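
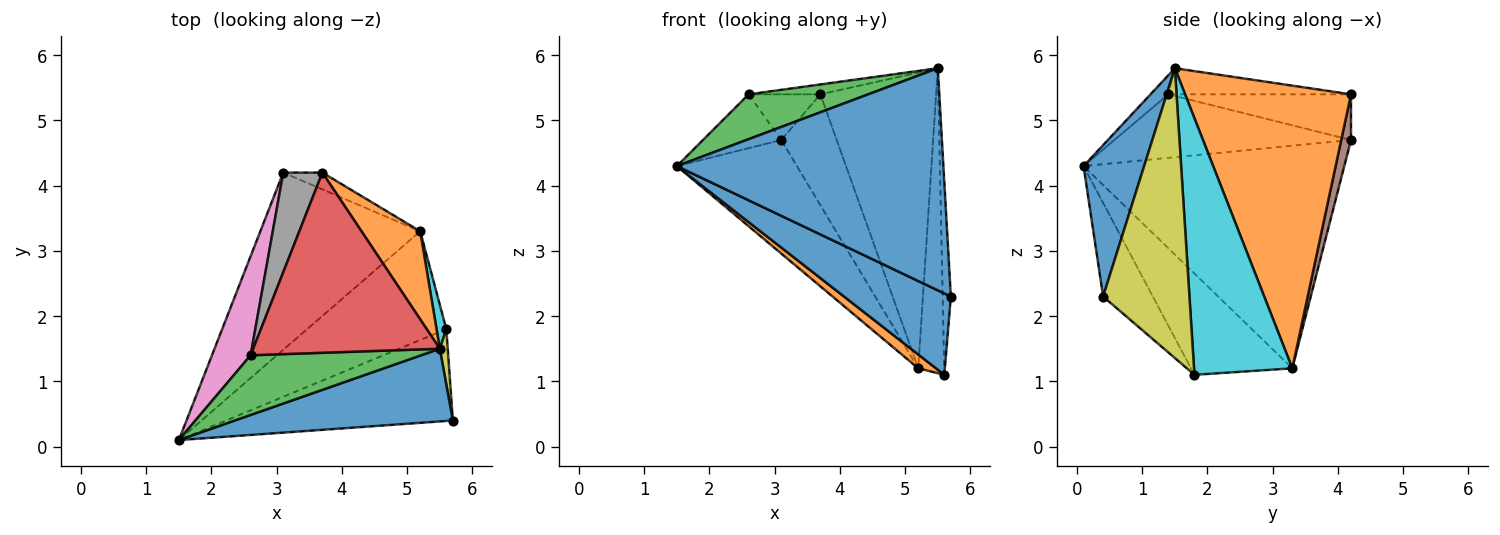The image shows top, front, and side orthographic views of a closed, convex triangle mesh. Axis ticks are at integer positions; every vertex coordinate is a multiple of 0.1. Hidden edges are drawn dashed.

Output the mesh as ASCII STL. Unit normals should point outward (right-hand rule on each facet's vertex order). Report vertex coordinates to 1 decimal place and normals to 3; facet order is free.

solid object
 facet normal 0.211 -0.929 0.304
  outer loop
   vertex 5.5 1.5 5.8
   vertex 1.5 0.1 4.3
   vertex 5.7 0.4 2.3
  endloop
 endfacet
 facet normal 0.809 0.564 0.168
  outer loop
   vertex 5.2 3.3 1.2
   vertex 3.7 4.2 5.4
   vertex 5.5 1.5 5.8
  endloop
 endfacet
 facet normal -0.089 -0.598 0.796
  outer loop
   vertex 2.6 1.4 5.4
   vertex 1.5 0.1 4.3
   vertex 5.5 1.5 5.8
  endloop
 endfacet
 facet normal -0.138 0.054 0.989
  outer loop
   vertex 2.6 1.4 5.4
   vertex 5.5 1.5 5.8
   vertex 3.7 4.2 5.4
  endloop
 endfacet
 facet normal -0.761 0.350 -0.546
  outer loop
   vertex 3.1 4.2 4.7
   vertex 5.2 3.3 1.2
   vertex 1.5 0.1 4.3
  endloop
 endfacet
 facet normal 0.172 0.974 -0.147
  outer loop
   vertex 3.1 4.2 4.7
   vertex 3.7 4.2 5.4
   vertex 5.2 3.3 1.2
  endloop
 endfacet
 facet normal -0.822 0.272 0.501
  outer loop
   vertex 3.1 4.2 4.7
   vertex 1.5 0.1 4.3
   vertex 2.6 1.4 5.4
  endloop
 endfacet
 facet normal -0.728 0.286 0.624
  outer loop
   vertex 3.1 4.2 4.7
   vertex 2.6 1.4 5.4
   vertex 3.7 4.2 5.4
  endloop
 endfacet
 facet normal 0.995 0.094 0.027
  outer loop
   vertex 5.6 1.8 1.1
   vertex 5.5 1.5 5.8
   vertex 5.7 0.4 2.3
  endloop
 endfacet
 facet normal 0.966 0.255 0.037
  outer loop
   vertex 5.6 1.8 1.1
   vertex 5.2 3.3 1.2
   vertex 5.5 1.5 5.8
  endloop
 endfacet
 facet normal -0.295 -0.634 -0.715
  outer loop
   vertex 5.6 1.8 1.1
   vertex 5.7 0.4 2.3
   vertex 1.5 0.1 4.3
  endloop
 endfacet
 facet normal -0.585 -0.102 -0.804
  outer loop
   vertex 5.6 1.8 1.1
   vertex 1.5 0.1 4.3
   vertex 5.2 3.3 1.2
  endloop
 endfacet
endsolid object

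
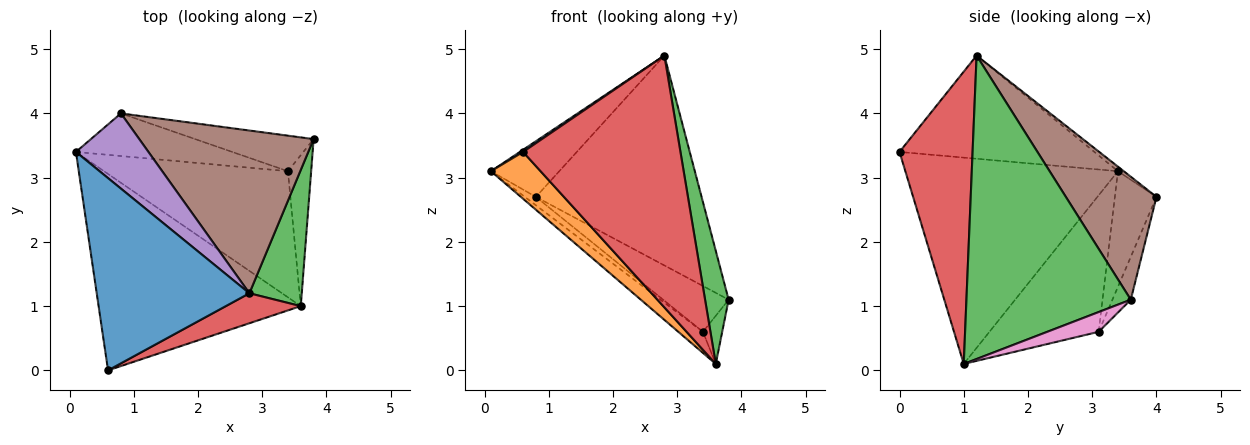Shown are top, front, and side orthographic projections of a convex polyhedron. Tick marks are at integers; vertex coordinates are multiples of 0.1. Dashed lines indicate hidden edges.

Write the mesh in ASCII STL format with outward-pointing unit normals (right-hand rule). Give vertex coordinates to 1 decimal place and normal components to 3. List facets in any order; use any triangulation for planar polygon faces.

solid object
 facet normal -0.560 -0.009 0.829
  outer loop
   vertex 2.8 1.2 4.9
   vertex 0.1 3.4 3.1
   vertex 0.6 0.0 3.4
  endloop
 endfacet
 facet normal -0.705 -0.165 -0.690
  outer loop
   vertex 3.6 1.0 0.1
   vertex 0.6 0.0 3.4
   vertex 0.1 3.4 3.1
  endloop
 endfacet
 facet normal 0.976 -0.140 0.168
  outer loop
   vertex 3.6 1.0 0.1
   vertex 3.8 3.6 1.1
   vertex 2.8 1.2 4.9
  endloop
 endfacet
 facet normal 0.419 -0.902 0.107
  outer loop
   vertex 3.6 1.0 0.1
   vertex 2.8 1.2 4.9
   vertex 0.6 0.0 3.4
  endloop
 endfacet
 facet normal -0.051 0.594 0.803
  outer loop
   vertex 0.8 4.0 2.7
   vertex 0.1 3.4 3.1
   vertex 2.8 1.2 4.9
  endloop
 endfacet
 facet normal 0.397 0.725 0.563
  outer loop
   vertex 0.8 4.0 2.7
   vertex 2.8 1.2 4.9
   vertex 3.8 3.6 1.1
  endloop
 endfacet
 facet normal 0.630 0.236 -0.740
  outer loop
   vertex 3.4 3.1 0.6
   vertex 3.8 3.6 1.1
   vertex 3.6 1.0 0.1
  endloop
 endfacet
 facet normal -0.216 0.771 -0.598
  outer loop
   vertex 3.4 3.1 0.6
   vertex 0.8 4.0 2.7
   vertex 3.8 3.6 1.1
  endloop
 endfacet
 facet normal -0.591 0.133 -0.796
  outer loop
   vertex 3.4 3.1 0.6
   vertex 3.6 1.0 0.1
   vertex 0.1 3.4 3.1
  endloop
 endfacet
 facet normal -0.587 0.156 -0.794
  outer loop
   vertex 3.4 3.1 0.6
   vertex 0.1 3.4 3.1
   vertex 0.8 4.0 2.7
  endloop
 endfacet
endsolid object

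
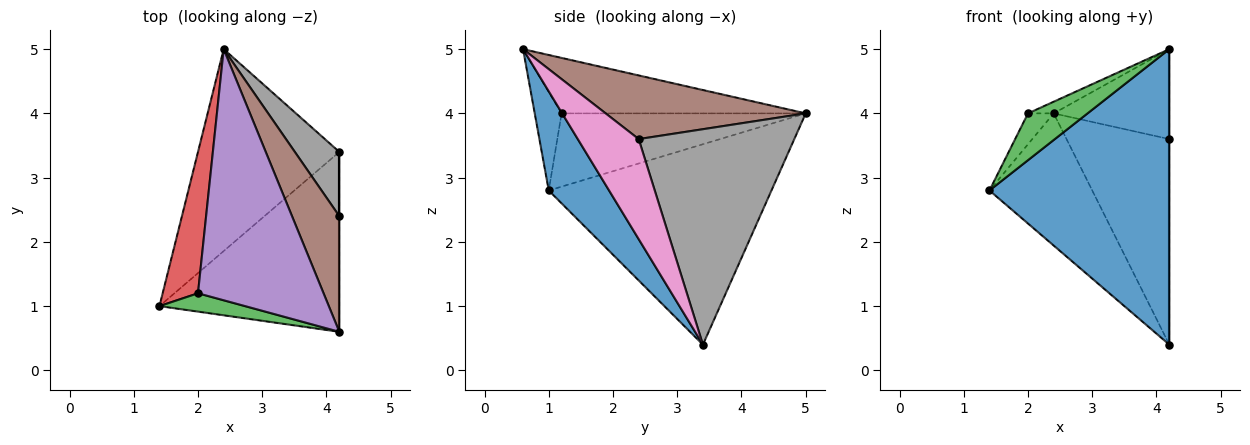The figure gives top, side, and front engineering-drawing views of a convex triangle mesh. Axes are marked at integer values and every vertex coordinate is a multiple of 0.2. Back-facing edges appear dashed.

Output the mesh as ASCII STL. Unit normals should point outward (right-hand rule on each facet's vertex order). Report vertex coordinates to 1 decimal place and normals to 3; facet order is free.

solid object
 facet normal 0.275 -0.821 -0.500
  outer loop
   vertex 4.2 3.4 0.4
   vertex 4.2 0.6 5.0
   vertex 1.4 1.0 2.8
  endloop
 endfacet
 facet normal -0.765 0.353 -0.539
  outer loop
   vertex 4.2 3.4 0.4
   vertex 1.4 1.0 2.8
   vertex 2.4 5.0 4.0
  endloop
 endfacet
 facet normal -0.387 -0.858 0.337
  outer loop
   vertex 2.0 1.2 4.0
   vertex 1.4 1.0 2.8
   vertex 4.2 0.6 5.0
  endloop
 endfacet
 facet normal -0.897 0.094 0.433
  outer loop
   vertex 2.0 1.2 4.0
   vertex 2.4 5.0 4.0
   vertex 1.4 1.0 2.8
  endloop
 endfacet
 facet normal -0.404 0.043 0.914
  outer loop
   vertex 2.0 1.2 4.0
   vertex 4.2 0.6 5.0
   vertex 2.4 5.0 4.0
  endloop
 endfacet
 facet normal 0.728 0.421 0.541
  outer loop
   vertex 4.2 2.4 3.6
   vertex 2.4 5.0 4.0
   vertex 4.2 0.6 5.0
  endloop
 endfacet
 facet normal 1.000 0.000 0.000
  outer loop
   vertex 4.2 2.4 3.6
   vertex 4.2 0.6 5.0
   vertex 4.2 3.4 0.4
  endloop
 endfacet
 facet normal 0.822 0.543 0.170
  outer loop
   vertex 4.2 2.4 3.6
   vertex 4.2 3.4 0.4
   vertex 2.4 5.0 4.0
  endloop
 endfacet
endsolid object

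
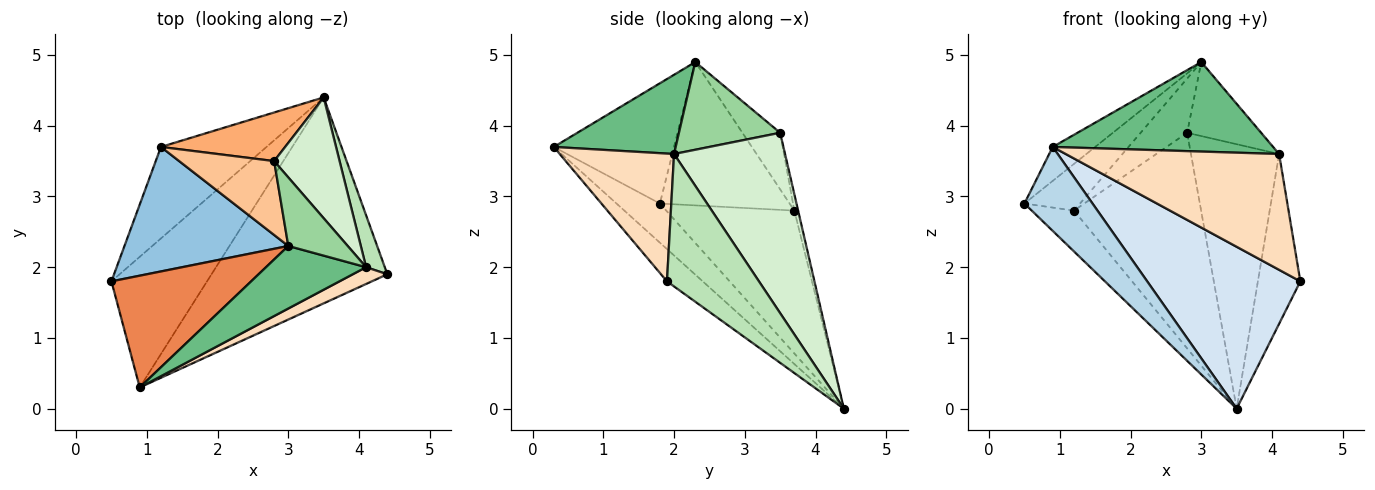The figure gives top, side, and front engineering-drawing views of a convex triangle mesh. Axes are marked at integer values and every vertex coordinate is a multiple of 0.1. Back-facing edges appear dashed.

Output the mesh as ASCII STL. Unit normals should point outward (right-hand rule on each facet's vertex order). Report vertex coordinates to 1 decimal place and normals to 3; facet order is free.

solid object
 facet normal -0.777 0.256 -0.575
  outer loop
   vertex 1.2 3.7 2.8
   vertex 3.5 4.4 0.0
   vertex 0.5 1.8 2.9
  endloop
 endfacet
 facet normal -0.634 0.272 0.724
  outer loop
   vertex 1.2 3.7 2.8
   vertex 0.5 1.8 2.9
   vertex 3.0 2.3 4.9
  endloop
 endfacet
 facet normal -0.326 -0.511 -0.795
  outer loop
   vertex 0.9 0.3 3.7
   vertex 0.5 1.8 2.9
   vertex 3.5 4.4 0.0
  endloop
 endfacet
 facet normal -0.143 -0.612 -0.778
  outer loop
   vertex 0.9 0.3 3.7
   vertex 3.5 4.4 0.0
   vertex 4.4 1.9 1.8
  endloop
 endfacet
 facet normal -0.636 0.224 0.739
  outer loop
   vertex 0.9 0.3 3.7
   vertex 3.0 2.3 4.9
   vertex 0.5 1.8 2.9
  endloop
 endfacet
 facet normal -0.029 0.975 0.220
  outer loop
   vertex 2.8 3.5 3.9
   vertex 3.5 4.4 0.0
   vertex 1.2 3.7 2.8
  endloop
 endfacet
 facet normal -0.433 0.533 0.727
  outer loop
   vertex 2.8 3.5 3.9
   vertex 1.2 3.7 2.8
   vertex 3.0 2.3 4.9
  endloop
 endfacet
 facet normal 0.468 -0.874 0.127
  outer loop
   vertex 4.1 2.0 3.6
   vertex 0.9 0.3 3.7
   vertex 4.4 1.9 1.8
  endloop
 endfacet
 facet normal 0.413 -0.747 0.522
  outer loop
   vertex 4.1 2.0 3.6
   vertex 3.0 2.3 4.9
   vertex 0.9 0.3 3.7
  endloop
 endfacet
 facet normal 0.708 0.518 0.480
  outer loop
   vertex 4.1 2.0 3.6
   vertex 2.8 3.5 3.9
   vertex 3.0 2.3 4.9
  endloop
 endfacet
 facet normal 0.901 0.416 0.127
  outer loop
   vertex 4.1 2.0 3.6
   vertex 4.4 1.9 1.8
   vertex 3.5 4.4 0.0
  endloop
 endfacet
 facet normal 0.753 0.598 0.273
  outer loop
   vertex 4.1 2.0 3.6
   vertex 3.5 4.4 0.0
   vertex 2.8 3.5 3.9
  endloop
 endfacet
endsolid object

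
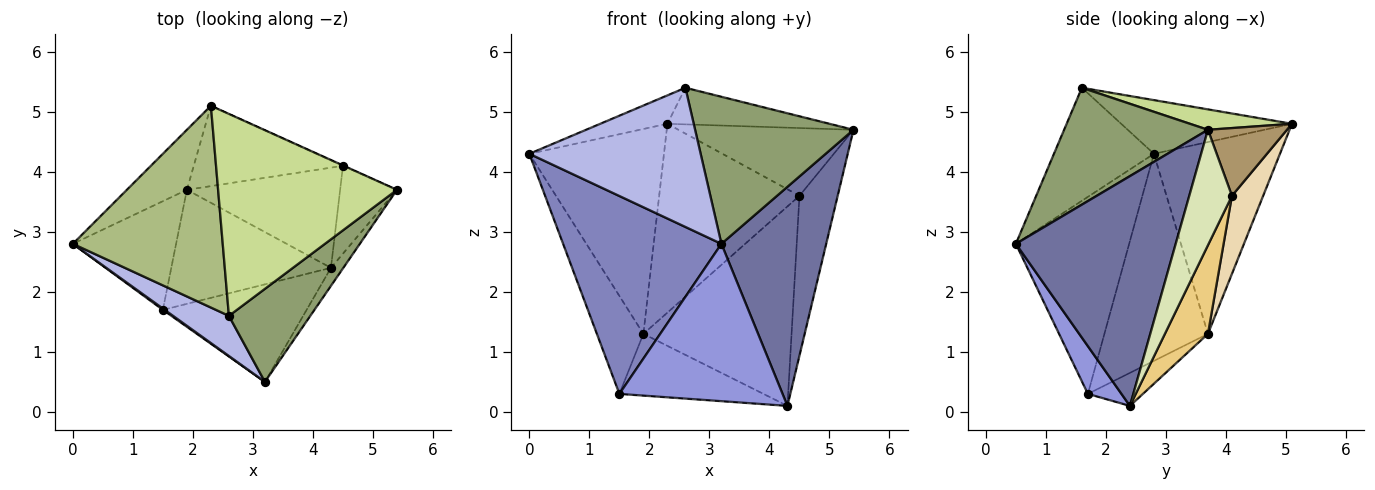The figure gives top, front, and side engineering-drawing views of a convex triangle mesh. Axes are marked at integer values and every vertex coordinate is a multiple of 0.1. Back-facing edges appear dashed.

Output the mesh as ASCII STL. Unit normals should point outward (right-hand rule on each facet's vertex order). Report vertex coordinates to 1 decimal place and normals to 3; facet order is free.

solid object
 facet normal 0.835 -0.548 -0.045
  outer loop
   vertex 4.3 2.4 0.1
   vertex 5.4 3.7 4.7
   vertex 3.2 0.5 2.8
  endloop
 endfacet
 facet normal -0.582 -0.813 0.005
  outer loop
   vertex 1.5 1.7 0.3
   vertex 3.2 0.5 2.8
   vertex 0.0 2.8 4.3
  endloop
 endfacet
 facet normal 0.172 -0.837 -0.519
  outer loop
   vertex 1.5 1.7 0.3
   vertex 4.3 2.4 0.1
   vertex 3.2 0.5 2.8
  endloop
 endfacet
 facet normal -0.489 -0.838 0.242
  outer loop
   vertex 2.6 1.6 5.4
   vertex 0.0 2.8 4.3
   vertex 3.2 0.5 2.8
  endloop
 endfacet
 facet normal 0.609 -0.670 0.424
  outer loop
   vertex 2.6 1.6 5.4
   vertex 3.2 0.5 2.8
   vertex 5.4 3.7 4.7
  endloop
 endfacet
 facet normal -0.334 0.131 0.933
  outer loop
   vertex 2.3 5.1 4.8
   vertex 0.0 2.8 4.3
   vertex 2.6 1.6 5.4
  endloop
 endfacet
 facet normal 0.112 0.177 0.978
  outer loop
   vertex 2.3 5.1 4.8
   vertex 2.6 1.6 5.4
   vertex 5.4 3.7 4.7
  endloop
 endfacet
 facet normal 0.699 0.627 -0.344
  outer loop
   vertex 4.5 4.1 3.6
   vertex 5.4 3.7 4.7
   vertex 4.3 2.4 0.1
  endloop
 endfacet
 facet normal 0.411 0.911 -0.005
  outer loop
   vertex 4.5 4.1 3.6
   vertex 2.3 5.1 4.8
   vertex 5.4 3.7 4.7
  endloop
 endfacet
 facet normal -0.179 0.468 -0.865
  outer loop
   vertex 1.9 3.7 1.3
   vertex 4.3 2.4 0.1
   vertex 1.5 1.7 0.3
  endloop
 endfacet
 facet normal 0.251 0.865 -0.434
  outer loop
   vertex 1.9 3.7 1.3
   vertex 4.5 4.1 3.6
   vertex 4.3 2.4 0.1
  endloop
 endfacet
 facet normal 0.201 0.901 -0.384
  outer loop
   vertex 1.9 3.7 1.3
   vertex 2.3 5.1 4.8
   vertex 4.5 4.1 3.6
  endloop
 endfacet
 facet normal -0.830 0.373 -0.414
  outer loop
   vertex 1.9 3.7 1.3
   vertex 1.5 1.7 0.3
   vertex 0.0 2.8 4.3
  endloop
 endfacet
 facet normal -0.668 0.714 -0.209
  outer loop
   vertex 1.9 3.7 1.3
   vertex 0.0 2.8 4.3
   vertex 2.3 5.1 4.8
  endloop
 endfacet
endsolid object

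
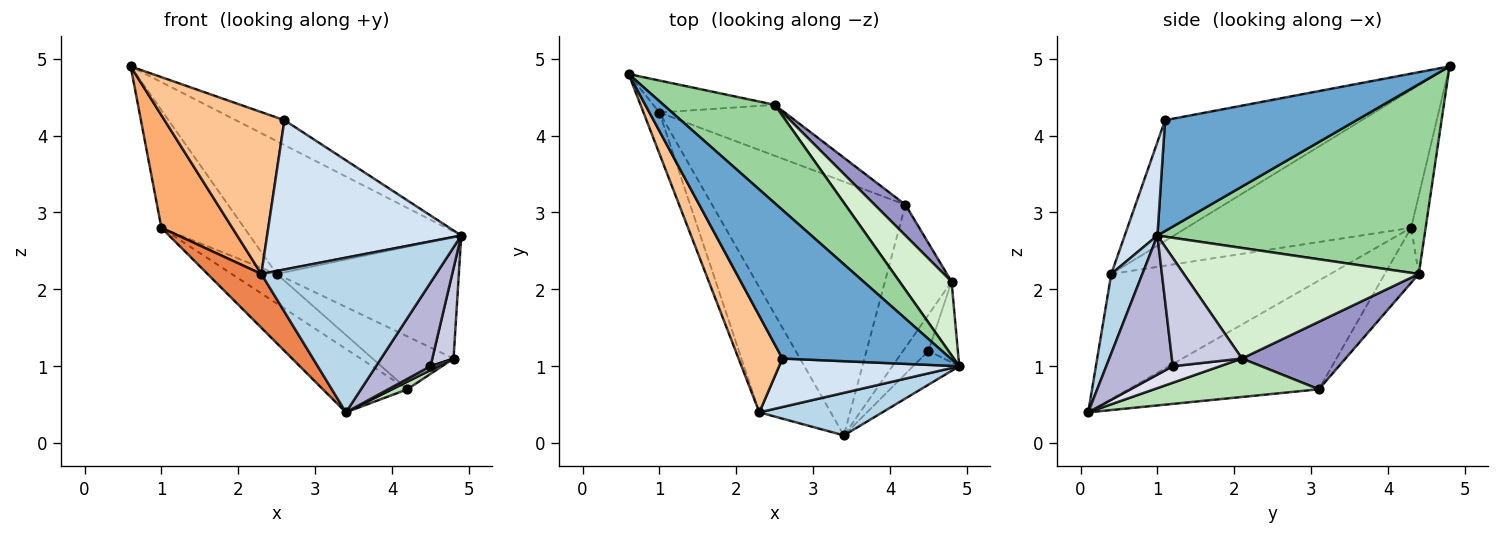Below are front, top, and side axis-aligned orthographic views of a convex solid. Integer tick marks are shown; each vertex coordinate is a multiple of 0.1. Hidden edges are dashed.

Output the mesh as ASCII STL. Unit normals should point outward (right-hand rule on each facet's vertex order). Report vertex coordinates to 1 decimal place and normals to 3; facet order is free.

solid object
 facet normal 0.545 0.138 0.827
  outer loop
   vertex 2.6 1.1 4.2
   vertex 4.9 1.0 2.7
   vertex 0.6 4.8 4.9
  endloop
 endfacet
 facet normal -0.479 0.213 -0.852
  outer loop
   vertex 4.2 3.1 0.7
   vertex 3.4 0.1 0.4
   vertex 1.0 4.3 2.8
  endloop
 endfacet
 facet normal 0.169 -0.950 0.262
  outer loop
   vertex 2.3 0.4 2.2
   vertex 3.4 0.1 0.4
   vertex 4.9 1.0 2.7
  endloop
 endfacet
 facet normal 0.158 -0.939 0.305
  outer loop
   vertex 2.3 0.4 2.2
   vertex 4.9 1.0 2.7
   vertex 2.6 1.1 4.2
  endloop
 endfacet
 facet normal -0.850 -0.209 -0.484
  outer loop
   vertex 2.3 0.4 2.2
   vertex 1.0 4.3 2.8
   vertex 3.4 0.1 0.4
  endloop
 endfacet
 facet normal -0.948 -0.299 -0.109
  outer loop
   vertex 2.3 0.4 2.2
   vertex 0.6 4.8 4.9
   vertex 1.0 4.3 2.8
  endloop
 endfacet
 facet normal -0.816 -0.497 0.296
  outer loop
   vertex 2.3 0.4 2.2
   vertex 2.6 1.1 4.2
   vertex 0.6 4.8 4.9
  endloop
 endfacet
 facet normal -0.167 0.952 -0.258
  outer loop
   vertex 2.5 4.4 2.2
   vertex 1.0 4.3 2.8
   vertex 0.6 4.8 4.9
  endloop
 endfacet
 facet normal -0.355 0.469 -0.809
  outer loop
   vertex 2.5 4.4 2.2
   vertex 4.2 3.1 0.7
   vertex 1.0 4.3 2.8
  endloop
 endfacet
 facet normal 0.712 0.564 0.418
  outer loop
   vertex 2.5 4.4 2.2
   vertex 0.6 4.8 4.9
   vertex 4.9 1.0 2.7
  endloop
 endfacet
 facet normal 0.499 -0.047 -0.865
  outer loop
   vertex 4.8 2.1 1.1
   vertex 3.4 0.1 0.4
   vertex 4.2 3.1 0.7
  endloop
 endfacet
 facet normal 0.741 0.574 0.348
  outer loop
   vertex 4.8 2.1 1.1
   vertex 2.5 4.4 2.2
   vertex 4.9 1.0 2.7
  endloop
 endfacet
 facet normal 0.741 0.580 0.338
  outer loop
   vertex 4.8 2.1 1.1
   vertex 4.2 3.1 0.7
   vertex 2.5 4.4 2.2
  endloop
 endfacet
 facet normal 0.749 -0.614 -0.249
  outer loop
   vertex 4.5 1.2 1.0
   vertex 4.9 1.0 2.7
   vertex 3.4 0.1 0.4
  endloop
 endfacet
 facet normal 0.926 -0.281 -0.251
  outer loop
   vertex 4.5 1.2 1.0
   vertex 4.8 2.1 1.1
   vertex 4.9 1.0 2.7
  endloop
 endfacet
 facet normal 0.544 -0.089 -0.835
  outer loop
   vertex 4.5 1.2 1.0
   vertex 3.4 0.1 0.4
   vertex 4.8 2.1 1.1
  endloop
 endfacet
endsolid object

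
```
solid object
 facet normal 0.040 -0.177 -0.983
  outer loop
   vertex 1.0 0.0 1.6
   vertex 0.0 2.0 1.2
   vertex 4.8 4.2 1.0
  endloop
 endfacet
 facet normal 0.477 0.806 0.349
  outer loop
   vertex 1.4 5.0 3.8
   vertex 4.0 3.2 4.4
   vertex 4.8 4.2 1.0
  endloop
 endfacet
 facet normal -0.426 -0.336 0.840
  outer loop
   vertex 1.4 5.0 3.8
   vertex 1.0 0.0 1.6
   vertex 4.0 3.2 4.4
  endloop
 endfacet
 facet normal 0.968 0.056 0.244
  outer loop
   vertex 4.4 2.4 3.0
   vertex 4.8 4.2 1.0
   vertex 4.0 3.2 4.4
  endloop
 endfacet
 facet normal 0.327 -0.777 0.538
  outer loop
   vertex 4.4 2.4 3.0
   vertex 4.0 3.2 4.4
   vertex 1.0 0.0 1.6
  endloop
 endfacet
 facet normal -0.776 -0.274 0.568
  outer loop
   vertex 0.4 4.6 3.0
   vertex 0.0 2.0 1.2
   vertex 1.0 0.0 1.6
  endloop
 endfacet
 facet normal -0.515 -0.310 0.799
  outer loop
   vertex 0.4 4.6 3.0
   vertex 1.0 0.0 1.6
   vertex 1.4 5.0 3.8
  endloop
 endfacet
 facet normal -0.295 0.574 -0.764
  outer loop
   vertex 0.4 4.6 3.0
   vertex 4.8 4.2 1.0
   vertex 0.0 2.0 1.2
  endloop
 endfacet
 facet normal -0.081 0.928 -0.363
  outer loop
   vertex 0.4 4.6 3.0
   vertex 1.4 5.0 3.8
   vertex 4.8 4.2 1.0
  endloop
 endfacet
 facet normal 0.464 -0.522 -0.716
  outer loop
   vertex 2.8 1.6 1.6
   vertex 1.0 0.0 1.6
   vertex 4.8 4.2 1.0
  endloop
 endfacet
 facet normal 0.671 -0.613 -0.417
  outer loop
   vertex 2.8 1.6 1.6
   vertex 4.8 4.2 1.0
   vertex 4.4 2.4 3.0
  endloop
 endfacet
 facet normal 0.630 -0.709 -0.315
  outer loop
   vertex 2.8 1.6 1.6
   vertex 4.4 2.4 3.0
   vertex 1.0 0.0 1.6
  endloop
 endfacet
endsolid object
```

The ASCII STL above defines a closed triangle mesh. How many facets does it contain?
12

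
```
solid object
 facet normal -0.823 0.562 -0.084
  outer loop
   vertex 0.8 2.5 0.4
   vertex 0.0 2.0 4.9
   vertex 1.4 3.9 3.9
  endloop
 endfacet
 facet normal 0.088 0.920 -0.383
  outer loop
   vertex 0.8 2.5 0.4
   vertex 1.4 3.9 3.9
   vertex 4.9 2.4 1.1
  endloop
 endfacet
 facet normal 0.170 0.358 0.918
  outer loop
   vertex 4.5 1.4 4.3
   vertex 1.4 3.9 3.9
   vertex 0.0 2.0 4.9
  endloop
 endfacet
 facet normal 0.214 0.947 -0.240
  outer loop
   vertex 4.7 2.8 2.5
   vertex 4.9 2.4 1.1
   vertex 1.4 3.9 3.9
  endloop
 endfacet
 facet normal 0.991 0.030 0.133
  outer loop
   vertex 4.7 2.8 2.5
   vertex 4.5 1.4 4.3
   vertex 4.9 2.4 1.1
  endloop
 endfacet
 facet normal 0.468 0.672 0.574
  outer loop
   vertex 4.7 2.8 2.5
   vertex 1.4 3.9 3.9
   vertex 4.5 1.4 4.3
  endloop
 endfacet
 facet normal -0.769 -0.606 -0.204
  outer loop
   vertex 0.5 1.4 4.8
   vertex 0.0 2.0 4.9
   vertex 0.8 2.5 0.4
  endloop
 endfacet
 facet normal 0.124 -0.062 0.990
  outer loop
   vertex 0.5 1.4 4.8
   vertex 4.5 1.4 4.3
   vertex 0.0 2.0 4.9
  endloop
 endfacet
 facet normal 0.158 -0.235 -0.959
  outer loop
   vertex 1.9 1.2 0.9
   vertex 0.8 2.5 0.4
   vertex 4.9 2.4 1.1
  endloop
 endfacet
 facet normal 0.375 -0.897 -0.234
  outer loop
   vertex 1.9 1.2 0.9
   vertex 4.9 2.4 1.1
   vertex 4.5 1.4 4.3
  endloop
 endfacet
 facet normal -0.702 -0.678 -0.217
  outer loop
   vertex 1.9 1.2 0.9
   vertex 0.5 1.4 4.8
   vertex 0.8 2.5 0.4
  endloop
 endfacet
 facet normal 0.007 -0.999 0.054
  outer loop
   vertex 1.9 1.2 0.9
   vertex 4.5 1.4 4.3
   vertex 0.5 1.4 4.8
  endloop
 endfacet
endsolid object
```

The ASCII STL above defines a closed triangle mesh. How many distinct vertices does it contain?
8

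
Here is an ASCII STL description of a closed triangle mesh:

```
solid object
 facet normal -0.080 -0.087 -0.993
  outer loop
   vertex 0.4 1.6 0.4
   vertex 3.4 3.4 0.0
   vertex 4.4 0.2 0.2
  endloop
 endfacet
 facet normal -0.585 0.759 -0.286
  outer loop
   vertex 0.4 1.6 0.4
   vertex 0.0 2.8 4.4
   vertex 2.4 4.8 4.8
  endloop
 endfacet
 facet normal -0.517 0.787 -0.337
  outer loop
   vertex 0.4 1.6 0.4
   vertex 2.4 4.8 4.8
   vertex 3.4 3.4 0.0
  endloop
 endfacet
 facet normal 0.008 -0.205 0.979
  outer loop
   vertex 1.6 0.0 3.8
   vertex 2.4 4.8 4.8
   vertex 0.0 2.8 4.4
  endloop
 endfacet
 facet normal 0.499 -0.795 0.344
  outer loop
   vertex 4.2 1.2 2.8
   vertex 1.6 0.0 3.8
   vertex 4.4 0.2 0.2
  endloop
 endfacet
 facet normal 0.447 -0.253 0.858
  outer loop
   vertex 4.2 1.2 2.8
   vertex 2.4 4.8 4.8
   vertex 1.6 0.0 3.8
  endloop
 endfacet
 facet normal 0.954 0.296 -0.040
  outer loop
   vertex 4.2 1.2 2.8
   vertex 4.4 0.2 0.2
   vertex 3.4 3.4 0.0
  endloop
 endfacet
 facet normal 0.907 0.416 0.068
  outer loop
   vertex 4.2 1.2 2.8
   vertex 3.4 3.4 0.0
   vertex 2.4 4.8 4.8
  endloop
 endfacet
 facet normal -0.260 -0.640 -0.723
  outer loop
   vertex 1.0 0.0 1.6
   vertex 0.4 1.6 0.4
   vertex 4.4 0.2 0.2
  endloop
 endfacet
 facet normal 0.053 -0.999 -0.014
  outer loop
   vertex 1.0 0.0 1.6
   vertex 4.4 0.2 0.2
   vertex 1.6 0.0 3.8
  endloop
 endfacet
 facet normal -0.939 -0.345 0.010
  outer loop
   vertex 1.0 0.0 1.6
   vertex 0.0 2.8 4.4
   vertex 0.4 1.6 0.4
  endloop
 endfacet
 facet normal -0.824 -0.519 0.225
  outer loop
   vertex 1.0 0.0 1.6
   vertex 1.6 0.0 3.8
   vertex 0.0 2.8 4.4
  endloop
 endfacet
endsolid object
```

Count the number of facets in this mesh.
12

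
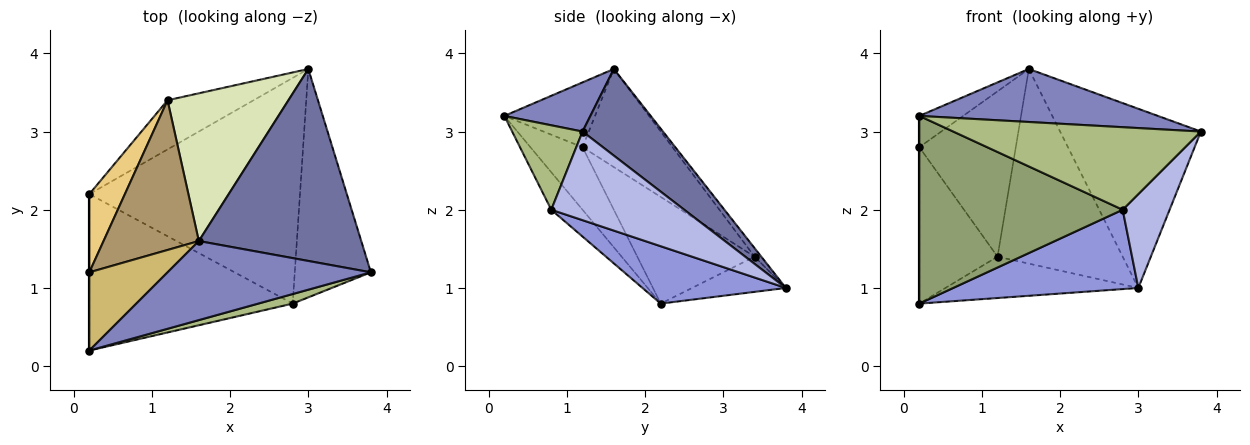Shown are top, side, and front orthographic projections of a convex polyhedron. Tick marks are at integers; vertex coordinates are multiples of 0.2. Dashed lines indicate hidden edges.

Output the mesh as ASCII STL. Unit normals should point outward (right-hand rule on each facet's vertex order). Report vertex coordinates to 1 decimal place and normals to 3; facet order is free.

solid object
 facet normal 0.363 0.636 0.681
  outer loop
   vertex 1.6 1.6 3.8
   vertex 3.8 1.2 3.0
   vertex 3.0 3.8 1.0
  endloop
 endfacet
 facet normal 0.197 -0.546 0.814
  outer loop
   vertex 0.2 0.2 3.2
   vertex 3.8 1.2 3.0
   vertex 1.6 1.6 3.8
  endloop
 endfacet
 facet normal 0.249 -0.321 -0.914
  outer loop
   vertex 2.8 0.8 2.0
   vertex 0.2 2.2 0.8
   vertex 3.0 3.8 1.0
  endloop
 endfacet
 facet normal 0.733 -0.259 -0.629
  outer loop
   vertex 2.8 0.8 2.0
   vertex 3.0 3.8 1.0
   vertex 3.8 1.2 3.0
  endloop
 endfacet
 facet normal -0.117 -0.763 -0.636
  outer loop
   vertex 2.8 0.8 2.0
   vertex 0.2 0.2 3.2
   vertex 0.2 2.2 0.8
  endloop
 endfacet
 facet normal 0.272 -0.956 0.111
  outer loop
   vertex 2.8 0.8 2.0
   vertex 3.8 1.2 3.0
   vertex 0.2 0.2 3.2
  endloop
 endfacet
 facet normal -0.299 0.614 -0.730
  outer loop
   vertex 1.2 3.4 1.4
   vertex 3.0 3.8 1.0
   vertex 0.2 2.2 0.8
  endloop
 endfacet
 facet normal -0.043 0.796 0.604
  outer loop
   vertex 1.2 3.4 1.4
   vertex 1.6 1.6 3.8
   vertex 3.0 3.8 1.0
  endloop
 endfacet
 facet normal -0.569 0.610 0.552
  outer loop
   vertex 0.2 1.2 2.8
   vertex 1.6 1.6 3.8
   vertex 1.2 3.4 1.4
  endloop
 endfacet
 facet normal -0.610 0.294 0.736
  outer loop
   vertex 0.2 1.2 2.8
   vertex 0.2 0.2 3.2
   vertex 1.6 1.6 3.8
  endloop
 endfacet
 facet normal -0.802 0.535 0.267
  outer loop
   vertex 0.2 1.2 2.8
   vertex 1.2 3.4 1.4
   vertex 0.2 2.2 0.8
  endloop
 endfacet
 facet normal -1.000 0.000 0.000
  outer loop
   vertex 0.2 1.2 2.8
   vertex 0.2 2.2 0.8
   vertex 0.2 0.2 3.2
  endloop
 endfacet
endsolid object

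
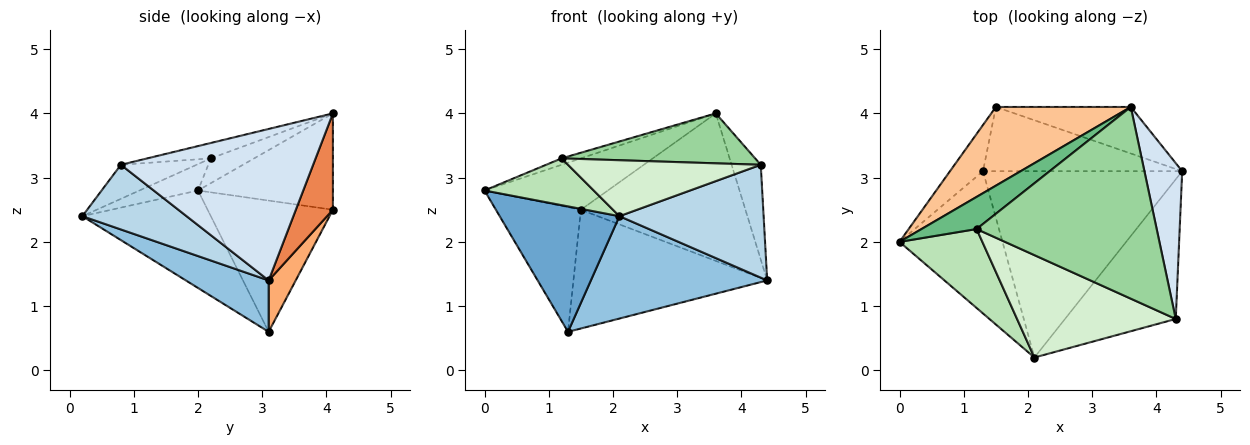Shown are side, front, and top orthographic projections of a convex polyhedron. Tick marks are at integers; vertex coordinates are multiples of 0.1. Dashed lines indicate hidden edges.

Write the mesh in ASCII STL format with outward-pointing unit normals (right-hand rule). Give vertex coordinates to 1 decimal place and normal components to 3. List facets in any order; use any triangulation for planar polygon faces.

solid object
 facet normal -0.579 -0.539 -0.612
  outer loop
   vertex 1.3 3.1 0.6
   vertex 2.1 0.2 2.4
   vertex 0.0 2.0 2.8
  endloop
 endfacet
 facet normal 0.221 -0.470 -0.855
  outer loop
   vertex 1.3 3.1 0.6
   vertex 4.4 3.1 1.4
   vertex 2.1 0.2 2.4
  endloop
 endfacet
 facet normal 0.414 -0.572 -0.708
  outer loop
   vertex 4.3 0.8 3.2
   vertex 2.1 0.2 2.4
   vertex 4.4 3.1 1.4
  endloop
 endfacet
 facet normal 0.960 0.146 0.239
  outer loop
   vertex 4.3 0.8 3.2
   vertex 4.4 3.1 1.4
   vertex 3.6 4.1 4.0
  endloop
 endfacet
 facet normal 0.210 0.932 -0.294
  outer loop
   vertex 1.5 4.1 2.5
   vertex 3.6 4.1 4.0
   vertex 4.4 3.1 1.4
  endloop
 endfacet
 facet normal 0.122 0.873 -0.472
  outer loop
   vertex 1.5 4.1 2.5
   vertex 4.4 3.1 1.4
   vertex 1.3 3.1 0.6
  endloop
 endfacet
 facet normal -0.513 0.469 0.719
  outer loop
   vertex 1.5 4.1 2.5
   vertex 0.0 2.0 2.8
   vertex 3.6 4.1 4.0
  endloop
 endfacet
 facet normal -0.810 0.550 -0.204
  outer loop
   vertex 1.5 4.1 2.5
   vertex 1.3 3.1 0.6
   vertex 0.0 2.0 2.8
  endloop
 endfacet
 facet normal -0.404 0.179 0.897
  outer loop
   vertex 1.2 2.2 3.3
   vertex 3.6 4.1 4.0
   vertex 0.0 2.0 2.8
  endloop
 endfacet
 facet normal -0.082 -0.251 0.964
  outer loop
   vertex 1.2 2.2 3.3
   vertex 4.3 0.8 3.2
   vertex 3.6 4.1 4.0
  endloop
 endfacet
 facet normal -0.264 -0.492 0.830
  outer loop
   vertex 1.2 2.2 3.3
   vertex 0.0 2.0 2.8
   vertex 2.1 0.2 2.4
  endloop
 endfacet
 facet normal -0.185 -0.471 0.862
  outer loop
   vertex 1.2 2.2 3.3
   vertex 2.1 0.2 2.4
   vertex 4.3 0.8 3.2
  endloop
 endfacet
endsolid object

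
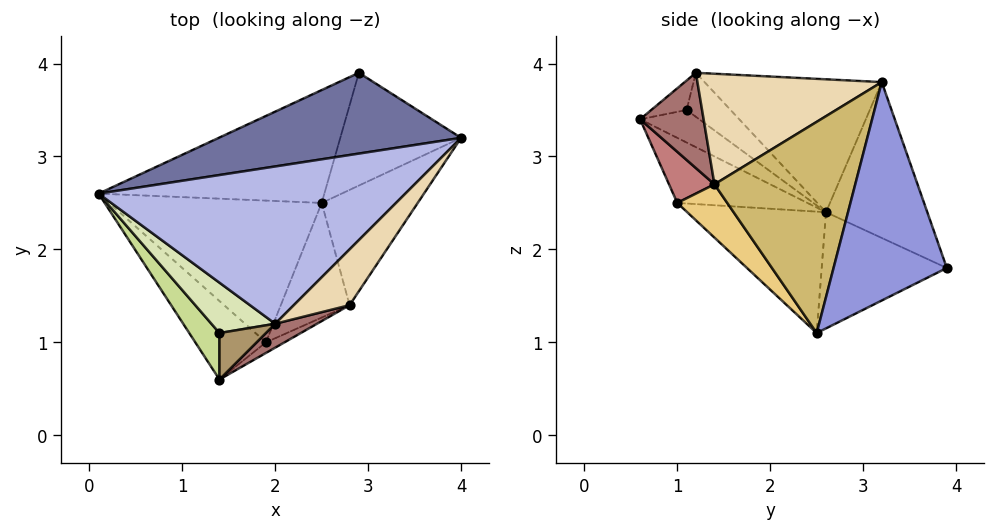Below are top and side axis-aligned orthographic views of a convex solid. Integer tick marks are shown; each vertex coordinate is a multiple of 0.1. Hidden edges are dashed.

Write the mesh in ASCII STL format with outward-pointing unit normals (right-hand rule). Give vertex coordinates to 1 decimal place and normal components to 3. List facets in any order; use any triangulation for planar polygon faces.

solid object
 facet normal -0.293 0.841 0.455
  outer loop
   vertex 2.9 3.9 1.8
   vertex 0.1 2.6 2.4
   vertex 4.0 3.2 3.8
  endloop
 endfacet
 facet normal -0.397 0.499 -0.771
  outer loop
   vertex 2.9 3.9 1.8
   vertex 2.5 2.5 1.1
   vertex 0.1 2.6 2.4
  endloop
 endfacet
 facet normal 0.875 -0.008 -0.484
  outer loop
   vertex 2.9 3.9 1.8
   vertex 4.0 3.2 3.8
   vertex 2.5 2.5 1.1
  endloop
 endfacet
 facet normal -0.363 0.405 0.839
  outer loop
   vertex 2.0 1.2 3.9
   vertex 4.0 3.2 3.8
   vertex 0.1 2.6 2.4
  endloop
 endfacet
 facet normal -0.527 -0.629 -0.572
  outer loop
   vertex 1.9 1.0 2.5
   vertex 1.4 0.6 3.4
   vertex 0.1 2.6 2.4
  endloop
 endfacet
 facet normal -0.423 -0.522 -0.741
  outer loop
   vertex 1.9 1.0 2.5
   vertex 0.1 2.6 2.4
   vertex 2.5 2.5 1.1
  endloop
 endfacet
 facet normal -0.726 -0.135 0.674
  outer loop
   vertex 1.4 1.1 3.5
   vertex 0.1 2.6 2.4
   vertex 1.4 0.6 3.4
  endloop
 endfacet
 facet normal -0.564 0.111 0.818
  outer loop
   vertex 1.4 1.1 3.5
   vertex 2.0 1.2 3.9
   vertex 0.1 2.6 2.4
  endloop
 endfacet
 facet normal -0.528 -0.167 0.833
  outer loop
   vertex 1.4 1.1 3.5
   vertex 1.4 0.6 3.4
   vertex 2.0 1.2 3.9
  endloop
 endfacet
 facet normal 0.858 -0.334 -0.390
  outer loop
   vertex 2.8 1.4 2.7
   vertex 2.5 2.5 1.1
   vertex 4.0 3.2 3.8
  endloop
 endfacet
 facet normal 0.437 -0.701 -0.564
  outer loop
   vertex 2.8 1.4 2.7
   vertex 1.9 1.0 2.5
   vertex 2.5 2.5 1.1
  endloop
 endfacet
 facet normal 0.674 -0.657 0.340
  outer loop
   vertex 2.8 1.4 2.7
   vertex 4.0 3.2 3.8
   vertex 2.0 1.2 3.9
  endloop
 endfacet
 facet normal 0.572 -0.781 0.251
  outer loop
   vertex 2.8 1.4 2.7
   vertex 2.0 1.2 3.9
   vertex 1.4 0.6 3.4
  endloop
 endfacet
 facet normal 0.430 -0.889 -0.156
  outer loop
   vertex 2.8 1.4 2.7
   vertex 1.4 0.6 3.4
   vertex 1.9 1.0 2.5
  endloop
 endfacet
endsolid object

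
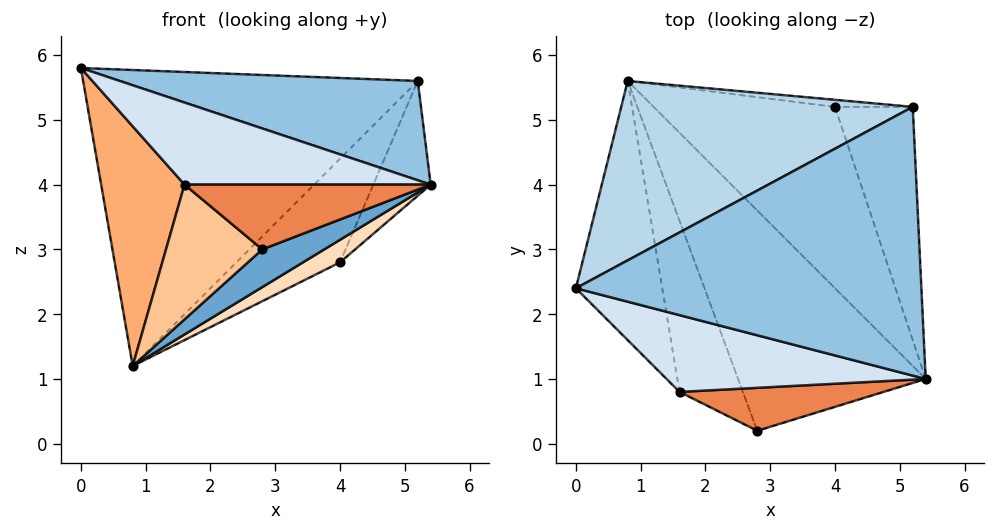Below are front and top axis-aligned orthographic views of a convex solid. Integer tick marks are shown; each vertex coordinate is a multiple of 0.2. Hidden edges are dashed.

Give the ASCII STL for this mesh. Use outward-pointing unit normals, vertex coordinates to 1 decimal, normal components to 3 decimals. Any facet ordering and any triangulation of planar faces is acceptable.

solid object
 facet normal 0.396 -0.155 -0.905
  outer loop
   vertex 2.8 0.2 3.0
   vertex 0.8 5.6 1.2
   vertex 5.4 1.0 4.0
  endloop
 endfacet
 facet normal 0.217 -0.338 0.916
  outer loop
   vertex 5.2 5.2 5.6
   vertex 0.0 2.4 5.8
   vertex 5.4 1.0 4.0
  endloop
 endfacet
 facet normal -0.403 0.783 0.474
  outer loop
   vertex 5.2 5.2 5.6
   vertex 0.8 5.6 1.2
   vertex 0.0 2.4 5.8
  endloop
 endfacet
 facet normal 0.038 -0.730 0.683
  outer loop
   vertex 1.6 0.8 4.0
   vertex 5.4 1.0 4.0
   vertex 0.0 2.4 5.8
  endloop
 endfacet
 facet normal 0.044 -0.833 0.552
  outer loop
   vertex 1.6 0.8 4.0
   vertex 2.8 0.2 3.0
   vertex 5.4 1.0 4.0
  endloop
 endfacet
 facet normal -0.833 -0.376 -0.406
  outer loop
   vertex 1.6 0.8 4.0
   vertex 0.0 2.4 5.8
   vertex 0.8 5.6 1.2
  endloop
 endfacet
 facet normal -0.694 -0.446 -0.566
  outer loop
   vertex 1.6 0.8 4.0
   vertex 0.8 5.6 1.2
   vertex 2.8 0.2 3.0
  endloop
 endfacet
 facet normal 0.433 -0.111 -0.894
  outer loop
   vertex 4.0 5.2 2.8
   vertex 5.4 1.0 4.0
   vertex 0.8 5.6 1.2
  endloop
 endfacet
 facet normal 0.902 0.190 -0.387
  outer loop
   vertex 4.0 5.2 2.8
   vertex 5.2 5.2 5.6
   vertex 5.4 1.0 4.0
  endloop
 endfacet
 facet normal 0.157 0.985 -0.067
  outer loop
   vertex 4.0 5.2 2.8
   vertex 0.8 5.6 1.2
   vertex 5.2 5.2 5.6
  endloop
 endfacet
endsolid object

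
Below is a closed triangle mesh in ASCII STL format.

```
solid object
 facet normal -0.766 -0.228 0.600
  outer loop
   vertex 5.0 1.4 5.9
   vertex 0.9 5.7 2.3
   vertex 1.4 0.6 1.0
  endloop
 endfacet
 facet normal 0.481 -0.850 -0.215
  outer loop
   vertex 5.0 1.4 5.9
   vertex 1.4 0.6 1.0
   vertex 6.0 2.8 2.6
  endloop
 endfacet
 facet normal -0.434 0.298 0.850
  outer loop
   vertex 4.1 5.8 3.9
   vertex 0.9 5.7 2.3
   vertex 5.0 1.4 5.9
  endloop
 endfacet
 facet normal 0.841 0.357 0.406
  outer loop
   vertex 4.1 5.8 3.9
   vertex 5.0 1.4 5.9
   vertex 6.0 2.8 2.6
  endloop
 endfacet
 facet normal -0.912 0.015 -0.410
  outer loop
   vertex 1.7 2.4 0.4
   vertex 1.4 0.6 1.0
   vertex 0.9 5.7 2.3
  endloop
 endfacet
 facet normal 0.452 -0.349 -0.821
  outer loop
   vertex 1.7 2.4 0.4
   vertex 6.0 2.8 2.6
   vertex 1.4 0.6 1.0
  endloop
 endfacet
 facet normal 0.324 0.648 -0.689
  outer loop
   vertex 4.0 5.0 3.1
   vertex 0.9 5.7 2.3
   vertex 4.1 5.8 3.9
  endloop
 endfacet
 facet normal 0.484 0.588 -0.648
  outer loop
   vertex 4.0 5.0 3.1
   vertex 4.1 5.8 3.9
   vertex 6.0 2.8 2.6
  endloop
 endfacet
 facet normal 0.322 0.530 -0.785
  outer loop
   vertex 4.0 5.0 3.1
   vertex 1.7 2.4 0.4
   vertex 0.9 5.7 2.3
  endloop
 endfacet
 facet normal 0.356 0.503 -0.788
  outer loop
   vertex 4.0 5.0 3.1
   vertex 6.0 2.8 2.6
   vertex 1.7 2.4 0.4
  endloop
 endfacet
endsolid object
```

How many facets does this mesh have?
10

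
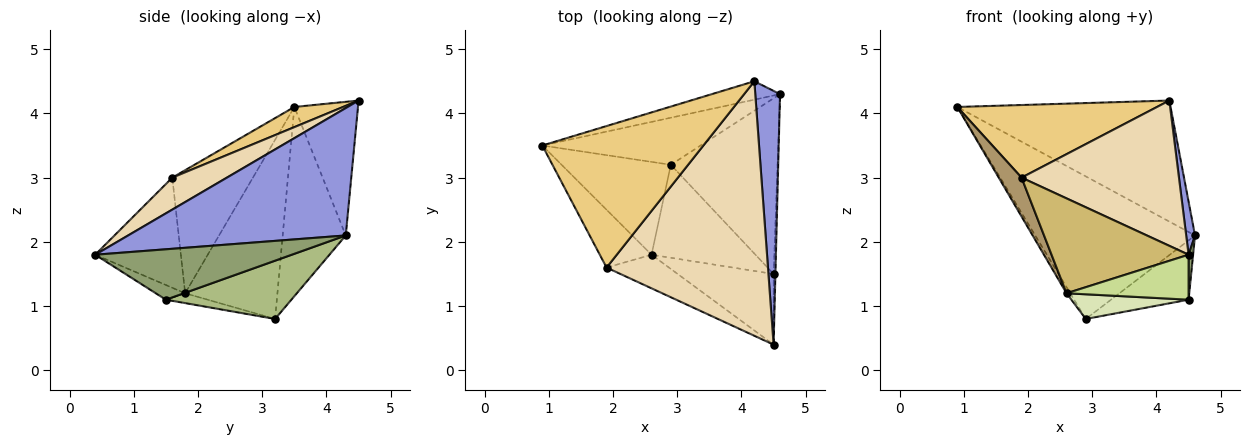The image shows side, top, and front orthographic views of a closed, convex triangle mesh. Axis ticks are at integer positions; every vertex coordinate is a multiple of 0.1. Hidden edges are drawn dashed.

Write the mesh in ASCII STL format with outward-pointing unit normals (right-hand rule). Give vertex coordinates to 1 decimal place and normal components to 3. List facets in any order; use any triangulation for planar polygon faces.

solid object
 facet normal -0.351 0.889 -0.294
  outer loop
   vertex 2.9 3.2 0.8
   vertex 0.9 3.5 4.1
   vertex 4.6 4.3 2.1
  endloop
 endfacet
 facet normal -0.283 0.948 -0.144
  outer loop
   vertex 4.2 4.5 4.2
   vertex 4.6 4.3 2.1
   vertex 0.9 3.5 4.1
  endloop
 endfacet
 facet normal 0.981 -0.040 0.191
  outer loop
   vertex 4.2 4.5 4.2
   vertex 4.5 0.4 1.8
   vertex 4.6 4.3 2.1
  endloop
 endfacet
 facet normal -0.853 0.034 -0.520
  outer loop
   vertex 2.6 1.8 1.2
   vertex 0.9 3.5 4.1
   vertex 2.9 3.2 0.8
  endloop
 endfacet
 facet normal 0.999 -0.023 -0.036
  outer loop
   vertex 4.5 1.5 1.1
   vertex 4.6 4.3 2.1
   vertex 4.5 0.4 1.8
  endloop
 endfacet
 facet normal 0.460 0.284 -0.841
  outer loop
   vertex 4.5 1.5 1.1
   vertex 2.9 3.2 0.8
   vertex 4.6 4.3 2.1
  endloop
 endfacet
 facet normal -0.128 -0.532 -0.837
  outer loop
   vertex 4.5 1.5 1.1
   vertex 4.5 0.4 1.8
   vertex 2.6 1.8 1.2
  endloop
 endfacet
 facet normal -0.091 -0.256 -0.963
  outer loop
   vertex 4.5 1.5 1.1
   vertex 2.6 1.8 1.2
   vertex 2.9 3.2 0.8
  endloop
 endfacet
 facet normal -0.892 -0.252 -0.375
  outer loop
   vertex 1.9 1.6 3.0
   vertex 0.9 3.5 4.1
   vertex 2.6 1.8 1.2
  endloop
 endfacet
 facet normal -0.508 -0.812 -0.288
  outer loop
   vertex 1.9 1.6 3.0
   vertex 2.6 1.8 1.2
   vertex 4.5 0.4 1.8
  endloop
 endfacet
 facet normal 0.111 -0.454 0.884
  outer loop
   vertex 1.9 1.6 3.0
   vertex 4.2 4.5 4.2
   vertex 0.9 3.5 4.1
  endloop
 endfacet
 facet normal 0.170 -0.489 0.856
  outer loop
   vertex 1.9 1.6 3.0
   vertex 4.5 0.4 1.8
   vertex 4.2 4.5 4.2
  endloop
 endfacet
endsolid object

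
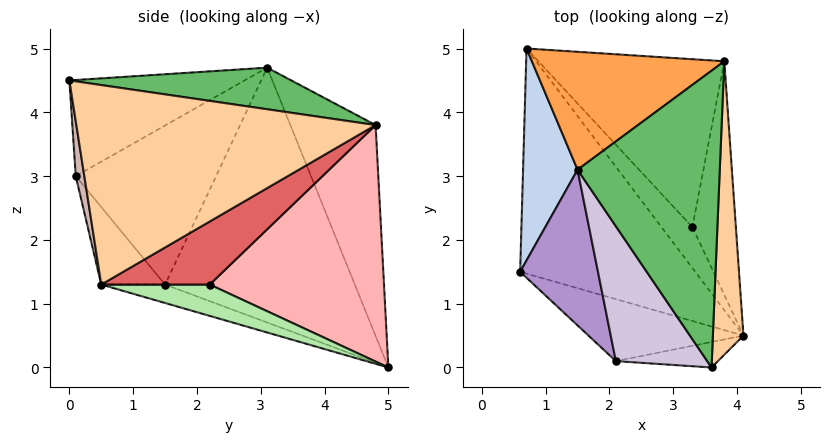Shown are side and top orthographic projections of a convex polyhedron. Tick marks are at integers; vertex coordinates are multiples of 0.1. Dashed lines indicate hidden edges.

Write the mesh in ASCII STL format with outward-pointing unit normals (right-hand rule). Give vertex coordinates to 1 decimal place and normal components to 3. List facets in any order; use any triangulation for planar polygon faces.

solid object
 facet normal -0.098 -0.344 -0.934
  outer loop
   vertex 0.7 5.0 0.0
   vertex 4.1 0.5 1.3
   vertex 0.6 1.5 1.3
  endloop
 endfacet
 facet normal -0.972 0.105 0.208
  outer loop
   vertex 1.5 3.1 4.7
   vertex 0.7 5.0 0.0
   vertex 0.6 1.5 1.3
  endloop
 endfacet
 facet normal -0.438 0.805 0.400
  outer loop
   vertex 3.8 4.8 3.8
   vertex 0.7 5.0 0.0
   vertex 1.5 3.1 4.7
  endloop
 endfacet
 facet normal 0.988 -0.019 0.151
  outer loop
   vertex 3.6 0.0 4.5
   vertex 4.1 0.5 1.3
   vertex 3.8 4.8 3.8
  endloop
 endfacet
 facet normal 0.278 0.127 0.952
  outer loop
   vertex 3.6 0.0 4.5
   vertex 3.8 4.8 3.8
   vertex 1.5 3.1 4.7
  endloop
 endfacet
 facet normal 0.675 0.318 -0.666
  outer loop
   vertex 3.3 2.2 1.3
   vertex 4.1 0.5 1.3
   vertex 0.7 5.0 0.0
  endloop
 endfacet
 facet normal 0.768 0.361 -0.529
  outer loop
   vertex 3.3 2.2 1.3
   vertex 3.8 4.8 3.8
   vertex 4.1 0.5 1.3
  endloop
 endfacet
 facet normal 0.719 0.405 -0.565
  outer loop
   vertex 3.3 2.2 1.3
   vertex 0.7 5.0 0.0
   vertex 3.8 4.8 3.8
  endloop
 endfacet
 facet normal -0.826 -0.394 0.404
  outer loop
   vertex 2.1 0.1 3.0
   vertex 1.5 3.1 4.7
   vertex 0.6 1.5 1.3
  endloop
 endfacet
 facet normal -0.639 -0.472 0.607
  outer loop
   vertex 2.1 0.1 3.0
   vertex 3.6 0.0 4.5
   vertex 1.5 3.1 4.7
  endloop
 endfacet
 facet normal -0.241 -0.843 -0.482
  outer loop
   vertex 2.1 0.1 3.0
   vertex 0.6 1.5 1.3
   vertex 4.1 0.5 1.3
  endloop
 endfacet
 facet normal 0.076 -0.987 -0.142
  outer loop
   vertex 2.1 0.1 3.0
   vertex 4.1 0.5 1.3
   vertex 3.6 0.0 4.5
  endloop
 endfacet
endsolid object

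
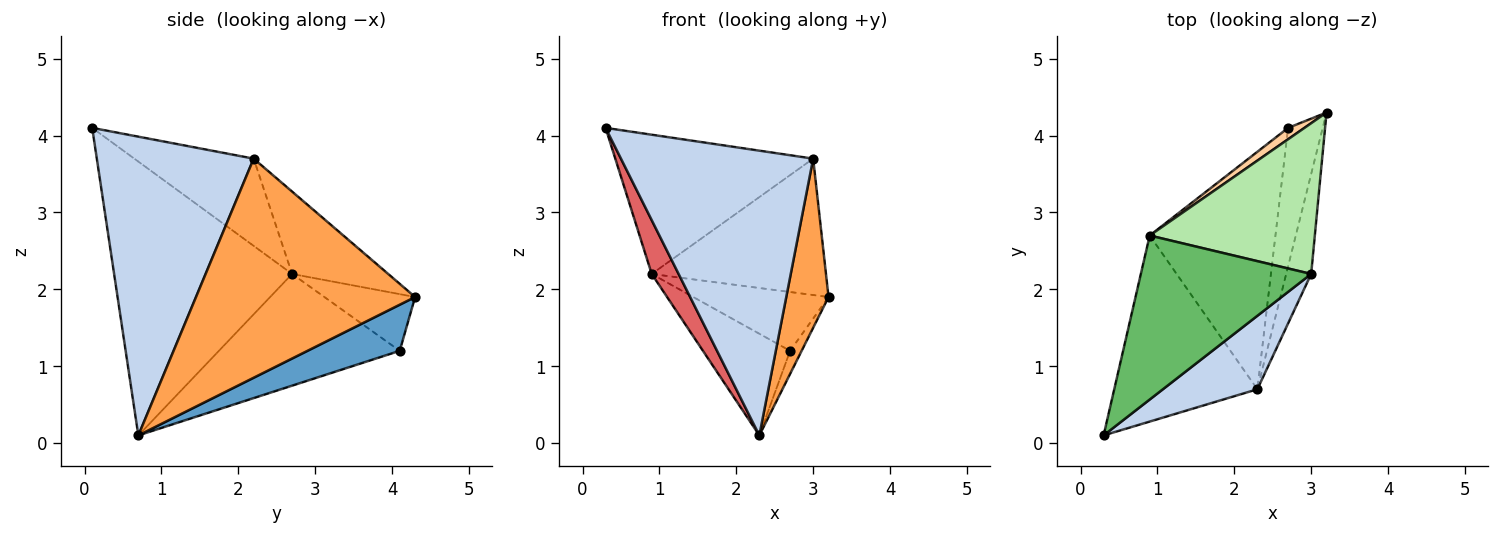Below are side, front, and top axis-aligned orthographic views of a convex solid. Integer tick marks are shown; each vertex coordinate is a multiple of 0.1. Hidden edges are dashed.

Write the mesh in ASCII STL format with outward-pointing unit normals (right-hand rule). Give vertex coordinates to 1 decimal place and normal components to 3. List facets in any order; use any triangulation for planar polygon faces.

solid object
 facet normal 0.796 0.100 -0.597
  outer loop
   vertex 2.7 4.1 1.2
   vertex 3.2 4.3 1.9
   vertex 2.3 0.7 0.1
  endloop
 endfacet
 facet normal 0.620 -0.760 0.196
  outer loop
   vertex 3.0 2.2 3.7
   vertex 0.3 0.1 4.1
   vertex 2.3 0.7 0.1
  endloop
 endfacet
 facet normal 0.976 -0.188 -0.111
  outer loop
   vertex 3.0 2.2 3.7
   vertex 2.3 0.7 0.1
   vertex 3.2 4.3 1.9
  endloop
 endfacet
 facet normal -0.550 0.820 0.158
  outer loop
   vertex 0.9 2.7 2.2
   vertex 3.2 4.3 1.9
   vertex 2.7 4.1 1.2
  endloop
 endfacet
 facet normal -0.364 0.603 0.710
  outer loop
   vertex 0.9 2.7 2.2
   vertex 0.3 0.1 4.1
   vertex 3.0 2.2 3.7
  endloop
 endfacet
 facet normal -0.347 0.629 0.696
  outer loop
   vertex 0.9 2.7 2.2
   vertex 3.0 2.2 3.7
   vertex 3.2 4.3 1.9
  endloop
 endfacet
 facet normal -0.878 -0.133 -0.459
  outer loop
   vertex 0.9 2.7 2.2
   vertex 2.3 0.7 0.1
   vertex 0.3 0.1 4.1
  endloop
 endfacet
 facet normal -0.633 0.305 -0.712
  outer loop
   vertex 0.9 2.7 2.2
   vertex 2.7 4.1 1.2
   vertex 2.3 0.7 0.1
  endloop
 endfacet
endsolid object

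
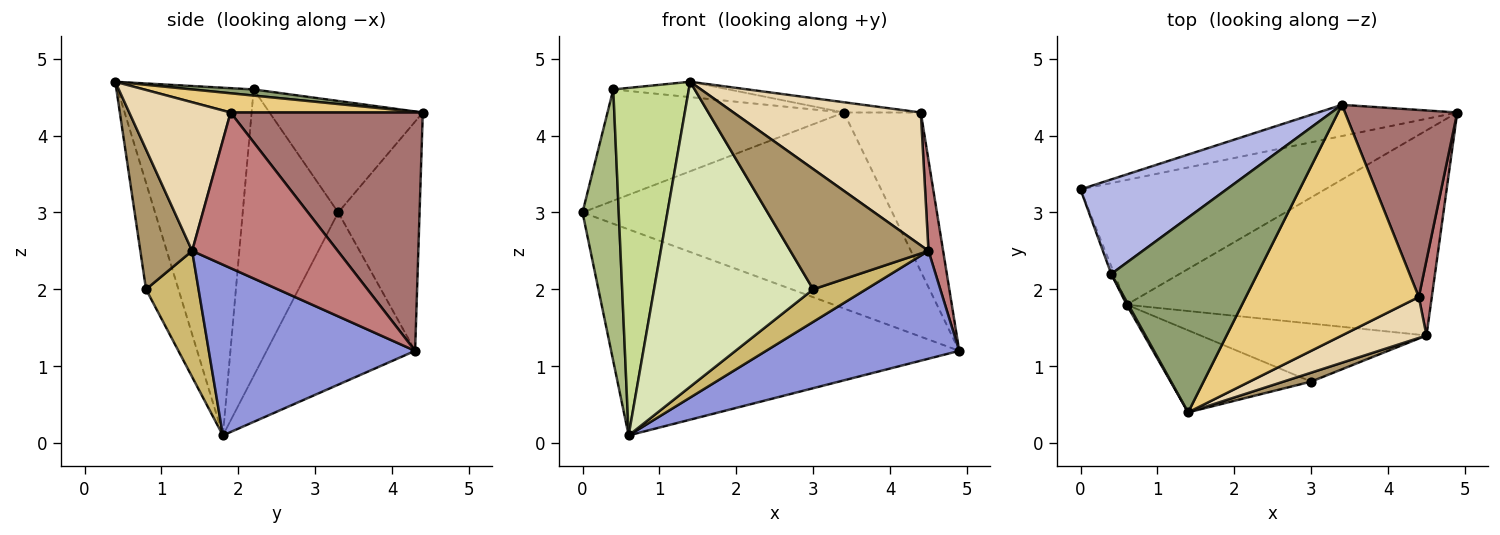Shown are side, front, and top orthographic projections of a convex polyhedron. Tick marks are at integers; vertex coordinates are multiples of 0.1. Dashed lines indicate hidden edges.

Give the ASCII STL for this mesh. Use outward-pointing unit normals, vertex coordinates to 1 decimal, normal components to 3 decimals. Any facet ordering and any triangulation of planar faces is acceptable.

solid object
 facet normal -0.343 0.804 -0.487
  outer loop
   vertex 0.6 1.8 0.1
   vertex 0.0 3.3 3.0
   vertex 4.9 4.3 1.2
  endloop
 endfacet
 facet normal -0.251 0.956 -0.152
  outer loop
   vertex 3.4 4.4 4.3
   vertex 4.9 4.3 1.2
   vertex 0.0 3.3 3.0
  endloop
 endfacet
 facet normal 0.445 -0.417 -0.793
  outer loop
   vertex 4.5 1.4 2.5
   vertex 0.6 1.8 0.1
   vertex 4.9 4.3 1.2
  endloop
 endfacet
 facet normal -0.443 0.683 0.580
  outer loop
   vertex 0.4 2.2 4.6
   vertex 3.4 4.4 4.3
   vertex 0.0 3.3 3.0
  endloop
 endfacet
 facet normal 0.042 0.079 0.996
  outer loop
   vertex 0.4 2.2 4.6
   vertex 1.4 0.4 4.7
   vertex 3.4 4.4 4.3
  endloop
 endfacet
 facet normal -0.935 -0.355 -0.010
  outer loop
   vertex 0.4 2.2 4.6
   vertex 0.0 3.3 3.0
   vertex 0.6 1.8 0.1
  endloop
 endfacet
 facet normal -0.874 -0.485 0.004
  outer loop
   vertex 0.4 2.2 4.6
   vertex 0.6 1.8 0.1
   vertex 1.4 0.4 4.7
  endloop
 endfacet
 facet normal -0.193 -0.948 -0.255
  outer loop
   vertex 3.0 0.8 2.0
   vertex 1.4 0.4 4.7
   vertex 0.6 1.8 0.1
  endloop
 endfacet
 facet normal 0.350 -0.934 0.069
  outer loop
   vertex 3.0 0.8 2.0
   vertex 4.5 1.4 2.5
   vertex 1.4 0.4 4.7
  endloop
 endfacet
 facet normal 0.437 -0.440 -0.784
  outer loop
   vertex 3.0 0.8 2.0
   vertex 0.6 1.8 0.1
   vertex 4.5 1.4 2.5
  endloop
 endfacet
 facet normal 0.110 0.044 0.993
  outer loop
   vertex 4.4 1.9 4.3
   vertex 3.4 4.4 4.3
   vertex 1.4 0.4 4.7
  endloop
 endfacet
 facet normal 0.459 -0.849 0.261
  outer loop
   vertex 4.4 1.9 4.3
   vertex 1.4 0.4 4.7
   vertex 4.5 1.4 2.5
  endloop
 endfacet
 facet normal 0.851 0.340 0.401
  outer loop
   vertex 4.4 1.9 4.3
   vertex 4.9 4.3 1.2
   vertex 3.4 4.4 4.3
  endloop
 endfacet
 facet normal 0.992 -0.100 0.083
  outer loop
   vertex 4.4 1.9 4.3
   vertex 4.5 1.4 2.5
   vertex 4.9 4.3 1.2
  endloop
 endfacet
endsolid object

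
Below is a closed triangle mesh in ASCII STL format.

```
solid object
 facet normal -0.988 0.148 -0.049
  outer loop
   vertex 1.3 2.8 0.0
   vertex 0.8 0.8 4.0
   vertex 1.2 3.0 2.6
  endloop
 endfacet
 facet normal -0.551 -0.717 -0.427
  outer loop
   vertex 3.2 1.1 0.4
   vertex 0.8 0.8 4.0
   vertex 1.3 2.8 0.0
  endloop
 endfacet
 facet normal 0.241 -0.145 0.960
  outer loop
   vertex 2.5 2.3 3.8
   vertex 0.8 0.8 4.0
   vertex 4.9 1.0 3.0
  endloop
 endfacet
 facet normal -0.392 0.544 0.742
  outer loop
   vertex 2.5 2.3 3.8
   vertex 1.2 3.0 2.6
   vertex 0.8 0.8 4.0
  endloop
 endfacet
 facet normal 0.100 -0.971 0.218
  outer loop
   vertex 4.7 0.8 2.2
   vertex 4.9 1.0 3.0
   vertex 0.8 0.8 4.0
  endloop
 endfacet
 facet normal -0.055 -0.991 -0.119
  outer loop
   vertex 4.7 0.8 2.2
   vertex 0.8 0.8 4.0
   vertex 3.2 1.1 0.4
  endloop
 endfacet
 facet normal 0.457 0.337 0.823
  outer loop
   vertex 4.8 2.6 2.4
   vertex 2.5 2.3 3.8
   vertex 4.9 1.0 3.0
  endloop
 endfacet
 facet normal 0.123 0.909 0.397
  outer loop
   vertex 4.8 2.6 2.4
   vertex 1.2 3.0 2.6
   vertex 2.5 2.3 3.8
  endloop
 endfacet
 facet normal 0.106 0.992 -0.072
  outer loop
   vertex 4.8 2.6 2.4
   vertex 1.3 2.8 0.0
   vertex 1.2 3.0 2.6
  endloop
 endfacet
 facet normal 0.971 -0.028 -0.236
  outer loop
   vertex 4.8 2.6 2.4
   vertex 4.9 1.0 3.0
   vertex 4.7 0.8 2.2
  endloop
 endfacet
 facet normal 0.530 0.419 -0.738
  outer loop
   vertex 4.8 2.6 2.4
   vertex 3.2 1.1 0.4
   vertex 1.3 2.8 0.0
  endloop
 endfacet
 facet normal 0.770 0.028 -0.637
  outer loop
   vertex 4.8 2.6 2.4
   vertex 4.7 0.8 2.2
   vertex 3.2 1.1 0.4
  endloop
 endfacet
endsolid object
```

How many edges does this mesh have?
18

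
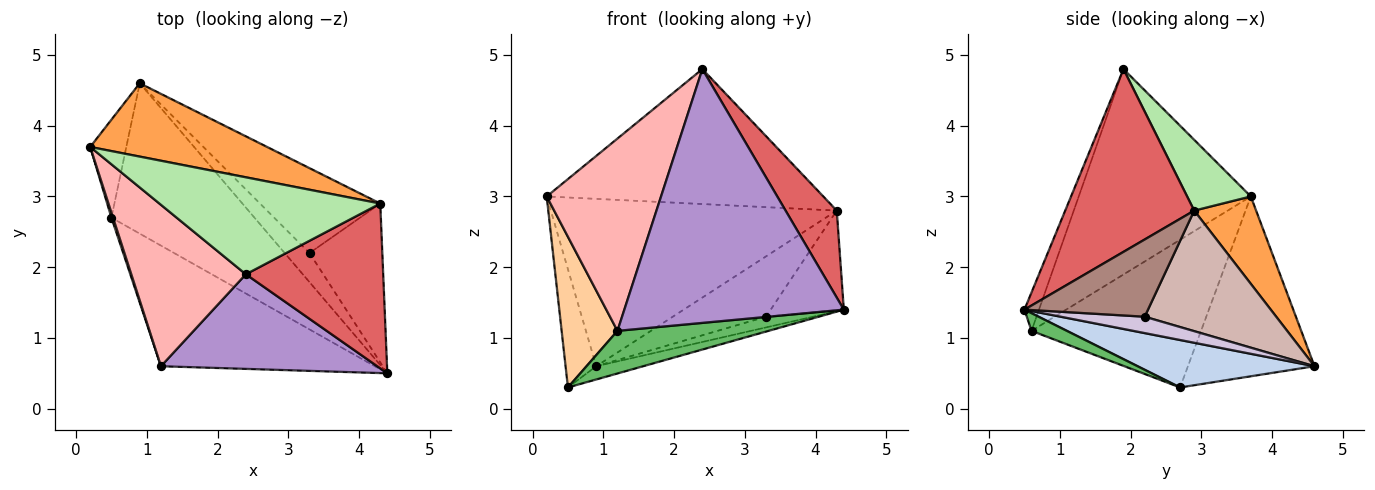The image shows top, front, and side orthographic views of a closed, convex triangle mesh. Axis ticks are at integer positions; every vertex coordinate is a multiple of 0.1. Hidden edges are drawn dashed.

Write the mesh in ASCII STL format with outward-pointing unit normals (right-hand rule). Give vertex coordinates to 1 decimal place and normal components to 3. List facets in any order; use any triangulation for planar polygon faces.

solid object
 facet normal -0.954 0.231 -0.192
  outer loop
   vertex 0.5 2.7 0.3
   vertex 0.2 3.7 3.0
   vertex 0.9 4.6 0.6
  endloop
 endfacet
 facet normal 0.314 0.083 -0.946
  outer loop
   vertex 0.5 2.7 0.3
   vertex 0.9 4.6 0.6
   vertex 4.4 0.5 1.4
  endloop
 endfacet
 facet normal 0.195 0.898 0.394
  outer loop
   vertex 4.3 2.9 2.8
   vertex 0.9 4.6 0.6
   vertex 0.2 3.7 3.0
  endloop
 endfacet
 facet normal -0.950 -0.313 0.010
  outer loop
   vertex 1.2 0.6 1.1
   vertex 0.2 3.7 3.0
   vertex 0.5 2.7 0.3
  endloop
 endfacet
 facet normal 0.078 -0.332 -0.940
  outer loop
   vertex 1.2 0.6 1.1
   vertex 0.5 2.7 0.3
   vertex 4.4 0.5 1.4
  endloop
 endfacet
 facet normal 0.184 0.798 0.574
  outer loop
   vertex 2.4 1.9 4.8
   vertex 4.3 2.9 2.8
   vertex 0.2 3.7 3.0
  endloop
 endfacet
 facet normal 0.762 -0.302 0.573
  outer loop
   vertex 2.4 1.9 4.8
   vertex 4.4 0.5 1.4
   vertex 4.3 2.9 2.8
  endloop
 endfacet
 facet normal -0.755 -0.502 0.421
  outer loop
   vertex 2.4 1.9 4.8
   vertex 0.2 3.7 3.0
   vertex 1.2 0.6 1.1
  endloop
 endfacet
 facet normal -0.062 -0.935 0.349
  outer loop
   vertex 2.4 1.9 4.8
   vertex 1.2 0.6 1.1
   vertex 4.4 0.5 1.4
  endloop
 endfacet
 facet normal 0.526 0.294 -0.798
  outer loop
   vertex 3.3 2.2 1.3
   vertex 4.4 0.5 1.4
   vertex 0.9 4.6 0.6
  endloop
 endfacet
 facet normal 0.668 0.395 -0.630
  outer loop
   vertex 3.3 2.2 1.3
   vertex 4.3 2.9 2.8
   vertex 4.4 0.5 1.4
  endloop
 endfacet
 facet normal 0.633 0.449 -0.631
  outer loop
   vertex 3.3 2.2 1.3
   vertex 0.9 4.6 0.6
   vertex 4.3 2.9 2.8
  endloop
 endfacet
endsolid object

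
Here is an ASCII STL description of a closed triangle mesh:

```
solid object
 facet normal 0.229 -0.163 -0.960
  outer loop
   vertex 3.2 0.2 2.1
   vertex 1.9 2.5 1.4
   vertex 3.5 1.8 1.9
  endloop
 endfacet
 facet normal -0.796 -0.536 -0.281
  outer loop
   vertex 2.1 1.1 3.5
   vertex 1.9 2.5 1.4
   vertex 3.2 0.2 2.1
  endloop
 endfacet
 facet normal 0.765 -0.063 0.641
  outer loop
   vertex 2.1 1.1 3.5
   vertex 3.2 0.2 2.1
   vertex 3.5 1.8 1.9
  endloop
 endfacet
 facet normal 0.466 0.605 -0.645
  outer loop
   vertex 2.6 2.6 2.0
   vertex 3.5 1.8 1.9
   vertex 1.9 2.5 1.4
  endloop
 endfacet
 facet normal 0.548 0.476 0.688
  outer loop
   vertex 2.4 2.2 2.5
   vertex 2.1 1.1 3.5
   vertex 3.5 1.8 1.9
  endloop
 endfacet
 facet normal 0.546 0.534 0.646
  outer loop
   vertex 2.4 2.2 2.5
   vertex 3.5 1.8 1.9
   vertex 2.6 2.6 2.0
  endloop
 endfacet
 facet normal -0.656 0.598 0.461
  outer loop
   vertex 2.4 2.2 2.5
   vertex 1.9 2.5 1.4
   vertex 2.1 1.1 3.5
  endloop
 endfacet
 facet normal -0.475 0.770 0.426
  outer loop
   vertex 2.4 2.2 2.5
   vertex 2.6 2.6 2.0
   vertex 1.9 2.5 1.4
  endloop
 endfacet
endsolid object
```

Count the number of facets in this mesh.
8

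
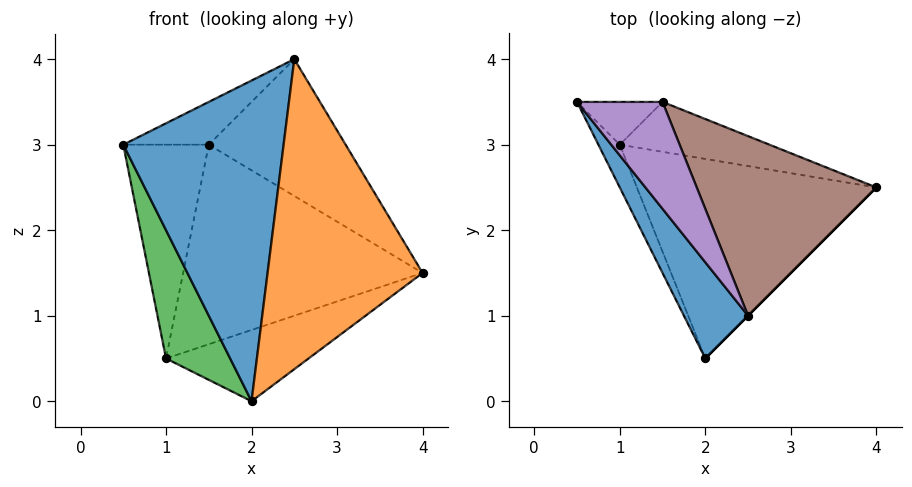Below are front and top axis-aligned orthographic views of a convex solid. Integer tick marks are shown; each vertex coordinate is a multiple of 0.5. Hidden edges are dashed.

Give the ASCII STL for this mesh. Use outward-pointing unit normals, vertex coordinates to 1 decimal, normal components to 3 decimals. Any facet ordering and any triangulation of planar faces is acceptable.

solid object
 facet normal -0.802 -0.573 0.172
  outer loop
   vertex 2.5 1.0 4.0
   vertex 0.5 3.5 3.0
   vertex 2.0 0.5 0.0
  endloop
 endfacet
 facet normal 0.707 -0.707 0.000
  outer loop
   vertex 2.5 1.0 4.0
   vertex 2.0 0.5 0.0
   vertex 4.0 2.5 1.5
  endloop
 endfacet
 facet normal -0.930 -0.349 -0.116
  outer loop
   vertex 1.0 3.0 0.5
   vertex 2.0 0.5 0.0
   vertex 0.5 3.5 3.0
  endloop
 endfacet
 facet normal 0.347 0.315 -0.883
  outer loop
   vertex 1.0 3.0 0.5
   vertex 4.0 2.5 1.5
   vertex 2.0 0.5 0.0
  endloop
 endfacet
 facet normal 0.000 0.371 0.928
  outer loop
   vertex 1.5 3.5 3.0
   vertex 0.5 3.5 3.0
   vertex 2.5 1.0 4.0
  endloop
 endfacet
 facet normal 0.584 0.492 0.646
  outer loop
   vertex 1.5 3.5 3.0
   vertex 2.5 1.0 4.0
   vertex 4.0 2.5 1.5
  endloop
 endfacet
 facet normal 0.000 0.981 -0.196
  outer loop
   vertex 1.5 3.5 3.0
   vertex 1.0 3.0 0.5
   vertex 0.5 3.5 3.0
  endloop
 endfacet
 facet normal 0.236 0.943 -0.236
  outer loop
   vertex 1.5 3.5 3.0
   vertex 4.0 2.5 1.5
   vertex 1.0 3.0 0.5
  endloop
 endfacet
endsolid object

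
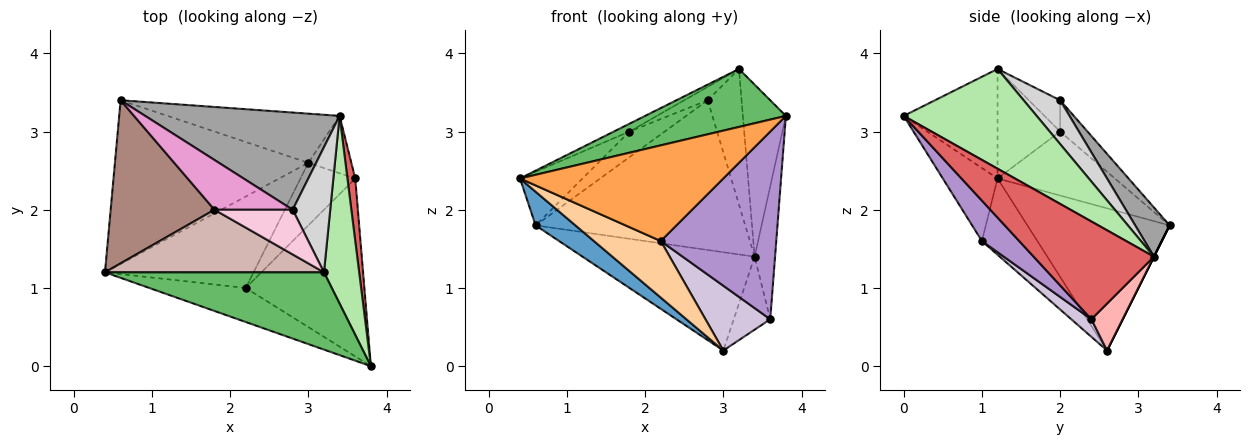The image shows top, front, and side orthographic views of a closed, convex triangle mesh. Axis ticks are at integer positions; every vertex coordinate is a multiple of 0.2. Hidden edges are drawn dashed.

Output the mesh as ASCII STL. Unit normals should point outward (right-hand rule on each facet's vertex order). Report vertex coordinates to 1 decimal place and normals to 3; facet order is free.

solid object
 facet normal -0.584 -0.164 -0.795
  outer loop
   vertex 0.6 3.4 1.8
   vertex 3.0 2.6 0.2
   vertex 0.4 1.2 2.4
  endloop
 endfacet
 facet normal 0.000 0.894 -0.447
  outer loop
   vertex 3.4 3.2 1.4
   vertex 3.0 2.6 0.2
   vertex 0.6 3.4 1.8
  endloop
 endfacet
 facet normal -0.246 -0.913 -0.325
  outer loop
   vertex 2.2 1.0 1.6
   vertex 3.8 0.0 3.2
   vertex 0.4 1.2 2.4
  endloop
 endfacet
 facet normal -0.400 -0.482 -0.779
  outer loop
   vertex 2.2 1.0 1.6
   vertex 0.4 1.2 2.4
   vertex 3.0 2.6 0.2
  endloop
 endfacet
 facet normal -0.371 -0.557 0.743
  outer loop
   vertex 3.2 1.2 3.8
   vertex 0.4 1.2 2.4
   vertex 3.8 0.0 3.2
  endloop
 endfacet
 facet normal 0.902 0.292 0.318
  outer loop
   vertex 3.2 1.2 3.8
   vertex 3.8 0.0 3.2
   vertex 3.4 3.2 1.4
  endloop
 endfacet
 facet normal 0.983 0.167 0.079
  outer loop
   vertex 3.6 2.4 0.6
   vertex 3.4 3.2 1.4
   vertex 3.8 0.0 3.2
  endloop
 endfacet
 facet normal 0.559 0.652 -0.512
  outer loop
   vertex 3.6 2.4 0.6
   vertex 3.0 2.6 0.2
   vertex 3.4 3.2 1.4
  endloop
 endfacet
 facet normal 0.228 -0.707 -0.670
  outer loop
   vertex 3.6 2.4 0.6
   vertex 3.8 0.0 3.2
   vertex 2.2 1.0 1.6
  endloop
 endfacet
 facet normal 0.218 -0.702 -0.678
  outer loop
   vertex 3.6 2.4 0.6
   vertex 2.2 1.0 1.6
   vertex 3.0 2.6 0.2
  endloop
 endfacet
 facet normal -0.505 0.270 0.820
  outer loop
   vertex 1.8 2.0 3.0
   vertex 0.6 3.4 1.8
   vertex 0.4 1.2 2.4
  endloop
 endfacet
 facet normal -0.444 0.111 0.889
  outer loop
   vertex 1.8 2.0 3.0
   vertex 0.4 1.2 2.4
   vertex 3.2 1.2 3.8
  endloop
 endfacet
 facet normal -0.335 0.431 0.838
  outer loop
   vertex 2.8 2.0 3.4
   vertex 0.6 3.4 1.8
   vertex 1.8 2.0 3.0
  endloop
 endfacet
 facet normal -0.358 0.268 0.894
  outer loop
   vertex 2.8 2.0 3.4
   vertex 1.8 2.0 3.0
   vertex 3.2 1.2 3.8
  endloop
 endfacet
 facet normal 0.136 0.831 0.539
  outer loop
   vertex 2.8 2.0 3.4
   vertex 3.4 3.2 1.4
   vertex 0.6 3.4 1.8
  endloop
 endfacet
 facet normal 0.621 0.576 0.532
  outer loop
   vertex 2.8 2.0 3.4
   vertex 3.2 1.2 3.8
   vertex 3.4 3.2 1.4
  endloop
 endfacet
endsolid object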